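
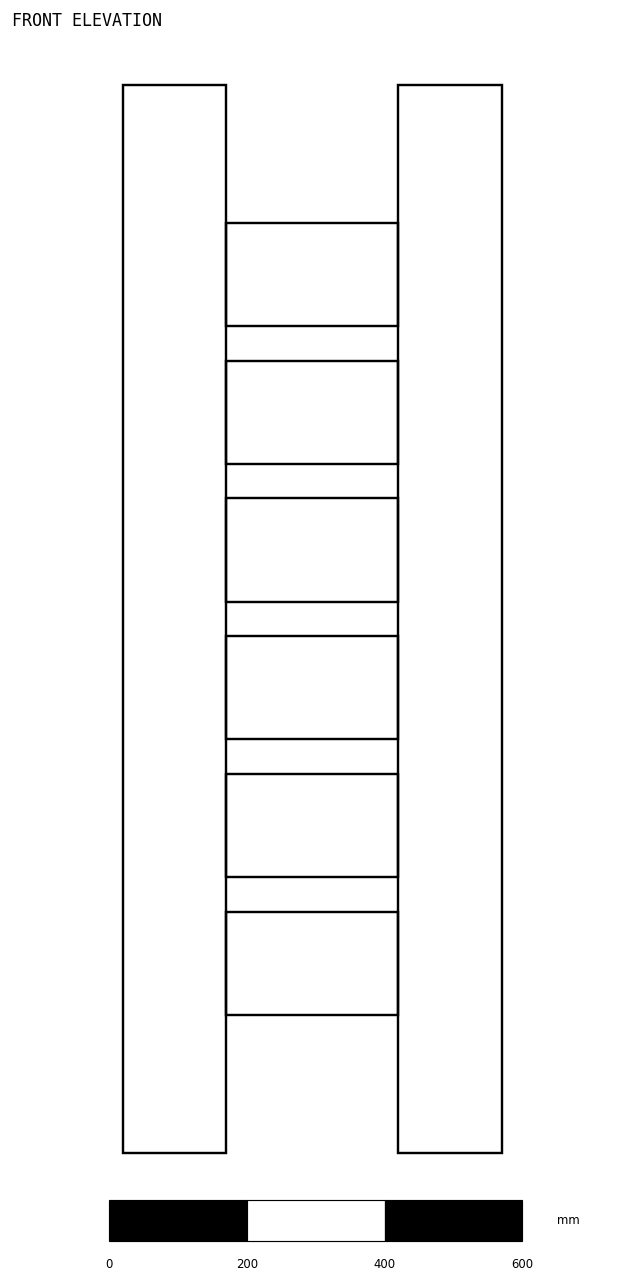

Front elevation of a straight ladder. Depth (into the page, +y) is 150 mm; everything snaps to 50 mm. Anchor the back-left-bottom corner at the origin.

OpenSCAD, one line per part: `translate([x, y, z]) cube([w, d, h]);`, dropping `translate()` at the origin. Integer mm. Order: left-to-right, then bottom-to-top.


cube([150, 150, 1550]);
translate([150, 0, 200]) cube([250, 150, 150]);
translate([150, 0, 400]) cube([250, 150, 150]);
translate([150, 0, 600]) cube([250, 150, 150]);
translate([150, 0, 800]) cube([250, 150, 150]);
translate([150, 0, 1000]) cube([250, 150, 150]);
translate([150, 0, 1200]) cube([250, 150, 150]);
translate([400, 0, 0]) cube([150, 150, 1550]);


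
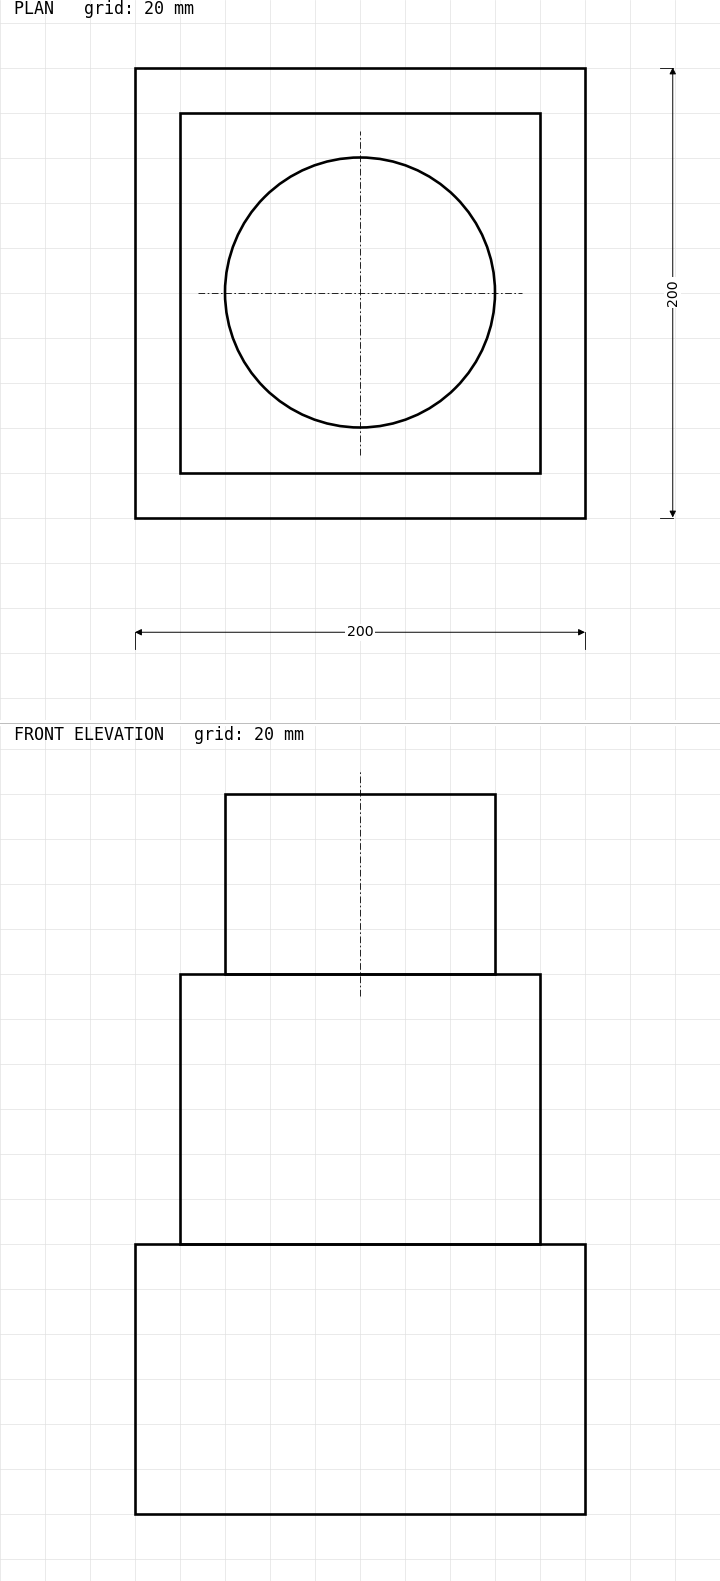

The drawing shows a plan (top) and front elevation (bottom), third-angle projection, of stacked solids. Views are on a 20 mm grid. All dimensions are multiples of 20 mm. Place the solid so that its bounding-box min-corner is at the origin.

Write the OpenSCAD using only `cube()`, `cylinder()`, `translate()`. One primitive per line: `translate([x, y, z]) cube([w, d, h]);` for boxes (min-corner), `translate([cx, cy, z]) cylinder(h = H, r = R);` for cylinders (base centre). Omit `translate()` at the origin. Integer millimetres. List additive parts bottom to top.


cube([200, 200, 120]);
translate([20, 20, 120]) cube([160, 160, 120]);
translate([100, 100, 240]) cylinder(h = 80, r = 60);


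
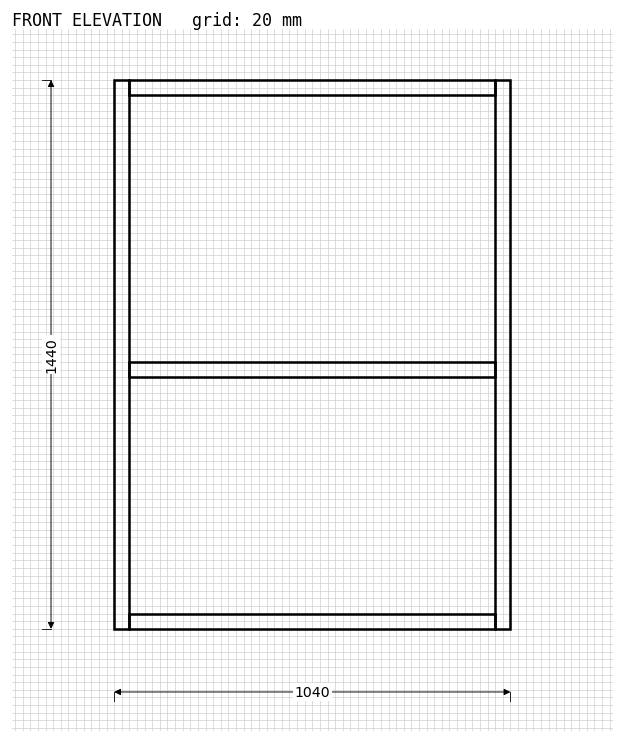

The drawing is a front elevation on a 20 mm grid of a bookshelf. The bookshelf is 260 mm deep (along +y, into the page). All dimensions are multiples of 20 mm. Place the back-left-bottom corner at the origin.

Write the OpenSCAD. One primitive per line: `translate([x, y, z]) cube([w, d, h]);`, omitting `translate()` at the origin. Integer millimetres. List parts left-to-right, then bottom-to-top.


cube([40, 260, 1440]);
translate([40, 0, 0]) cube([960, 260, 40]);
translate([40, 0, 660]) cube([960, 260, 40]);
translate([40, 0, 1400]) cube([960, 260, 40]);
translate([1000, 0, 0]) cube([40, 260, 1440]);


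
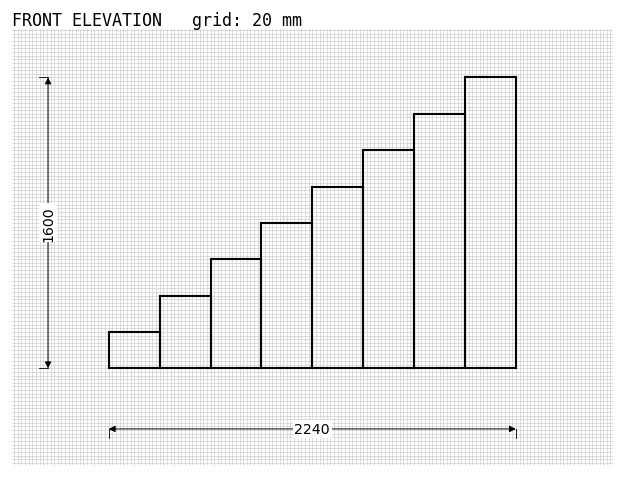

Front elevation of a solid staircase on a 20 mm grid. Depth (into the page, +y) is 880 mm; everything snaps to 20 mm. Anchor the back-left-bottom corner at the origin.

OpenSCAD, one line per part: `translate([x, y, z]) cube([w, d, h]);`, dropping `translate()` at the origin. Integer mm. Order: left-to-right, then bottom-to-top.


cube([280, 880, 200]);
translate([280, 0, 0]) cube([280, 880, 400]);
translate([560, 0, 0]) cube([280, 880, 600]);
translate([840, 0, 0]) cube([280, 880, 800]);
translate([1120, 0, 0]) cube([280, 880, 1000]);
translate([1400, 0, 0]) cube([280, 880, 1200]);
translate([1680, 0, 0]) cube([280, 880, 1400]);
translate([1960, 0, 0]) cube([280, 880, 1600]);


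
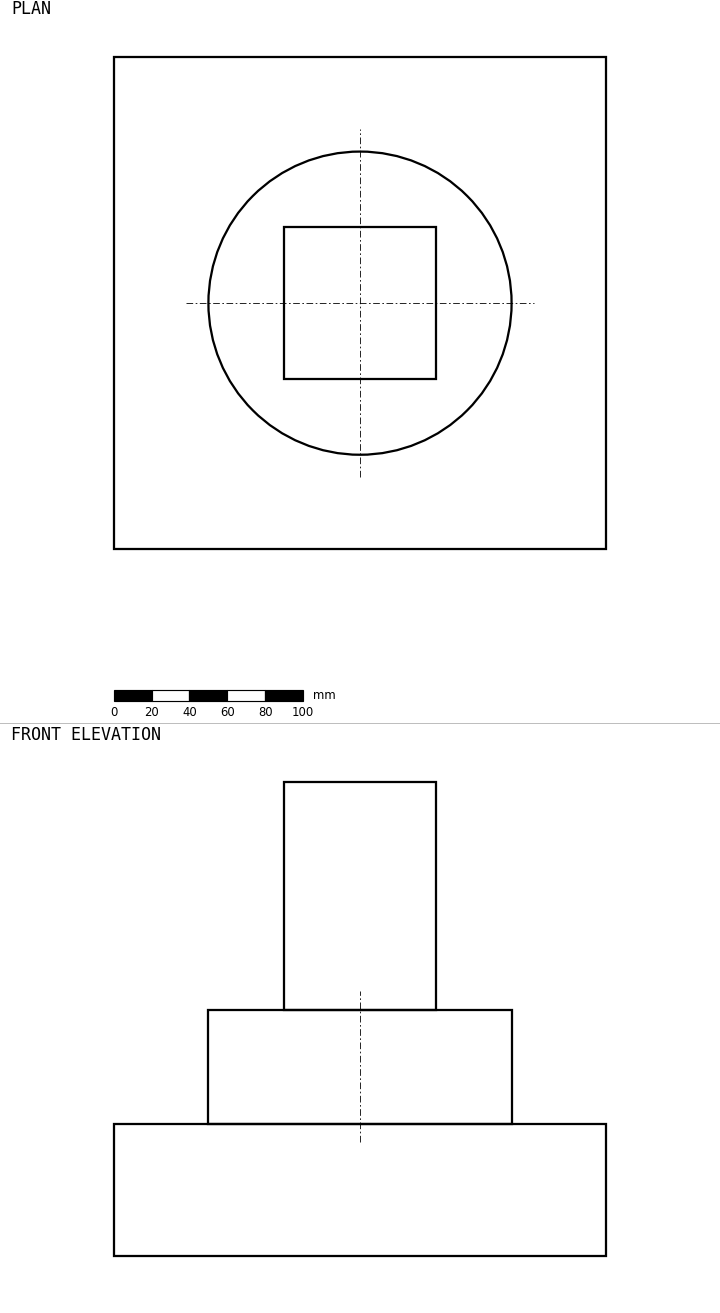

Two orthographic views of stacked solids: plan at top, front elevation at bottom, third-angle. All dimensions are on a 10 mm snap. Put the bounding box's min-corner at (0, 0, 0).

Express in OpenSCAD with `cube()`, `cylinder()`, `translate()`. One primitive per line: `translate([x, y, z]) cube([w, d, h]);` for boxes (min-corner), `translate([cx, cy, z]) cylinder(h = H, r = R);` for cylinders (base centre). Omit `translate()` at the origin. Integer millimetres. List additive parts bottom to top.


cube([260, 260, 70]);
translate([130, 130, 70]) cylinder(h = 60, r = 80);
translate([90, 90, 130]) cube([80, 80, 120]);


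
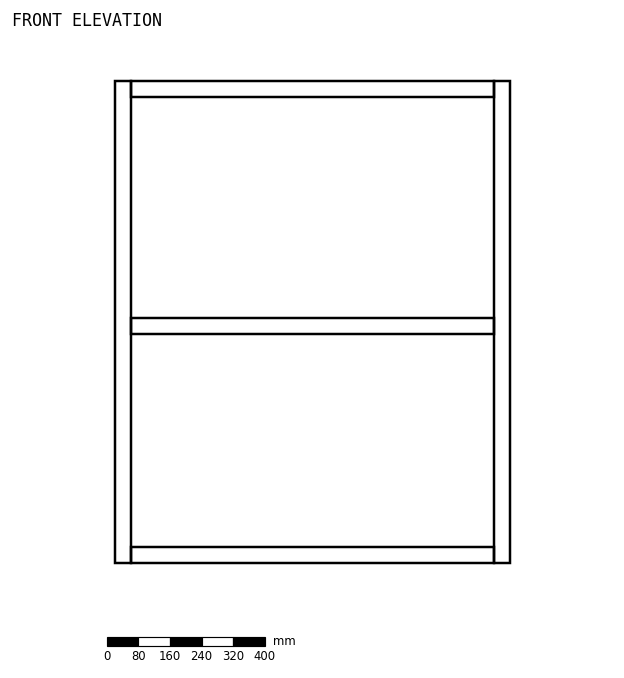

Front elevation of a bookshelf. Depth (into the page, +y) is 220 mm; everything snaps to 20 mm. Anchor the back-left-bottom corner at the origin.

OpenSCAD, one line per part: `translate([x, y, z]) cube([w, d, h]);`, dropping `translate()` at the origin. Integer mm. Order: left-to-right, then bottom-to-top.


cube([40, 220, 1220]);
translate([40, 0, 0]) cube([920, 220, 40]);
translate([40, 0, 580]) cube([920, 220, 40]);
translate([40, 0, 1180]) cube([920, 220, 40]);
translate([960, 0, 0]) cube([40, 220, 1220]);


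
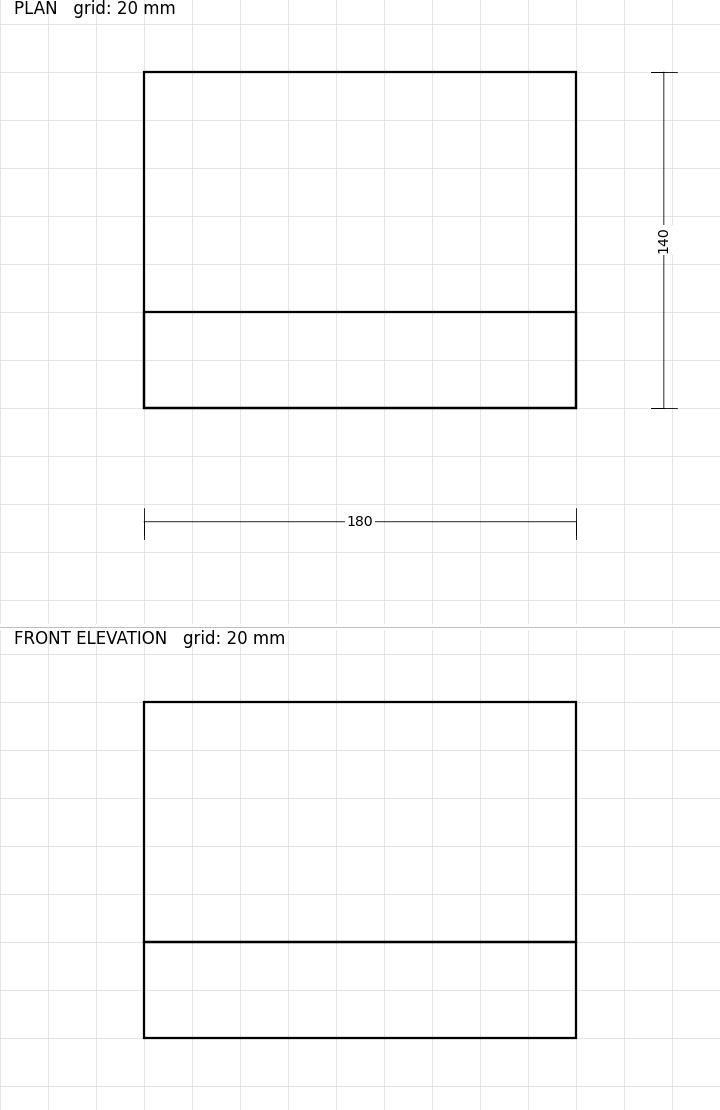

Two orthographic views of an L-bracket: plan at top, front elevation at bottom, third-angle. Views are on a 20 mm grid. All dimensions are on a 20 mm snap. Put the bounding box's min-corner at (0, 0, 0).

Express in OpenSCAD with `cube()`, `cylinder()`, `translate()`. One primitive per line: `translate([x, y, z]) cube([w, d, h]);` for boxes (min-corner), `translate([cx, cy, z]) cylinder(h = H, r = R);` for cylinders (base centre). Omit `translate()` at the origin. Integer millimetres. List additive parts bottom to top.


cube([180, 140, 40]);
translate([0, 0, 40]) cube([180, 40, 100]);


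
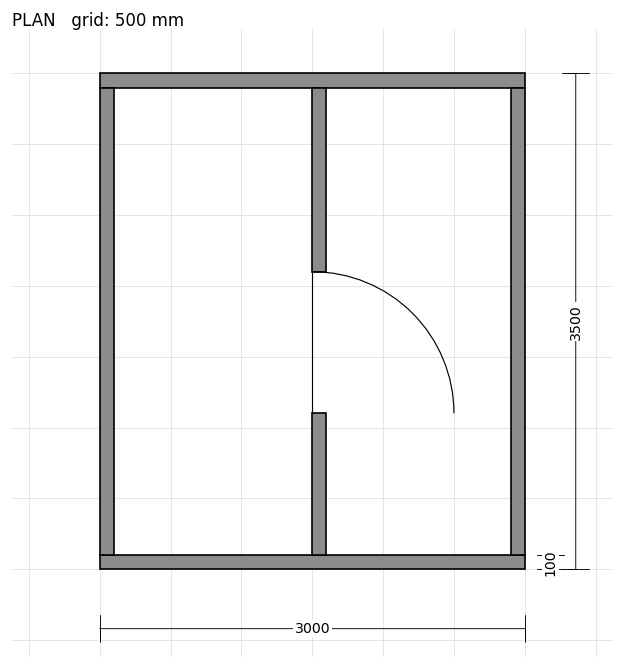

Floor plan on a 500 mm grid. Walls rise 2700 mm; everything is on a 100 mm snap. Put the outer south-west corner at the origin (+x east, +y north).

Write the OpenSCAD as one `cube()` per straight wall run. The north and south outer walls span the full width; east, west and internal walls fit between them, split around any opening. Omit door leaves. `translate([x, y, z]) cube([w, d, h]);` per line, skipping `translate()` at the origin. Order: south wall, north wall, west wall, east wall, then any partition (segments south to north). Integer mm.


cube([3000, 100, 2700]);
translate([0, 3400, 0]) cube([3000, 100, 2700]);
translate([0, 100, 0]) cube([100, 3300, 2700]);
translate([2900, 100, 0]) cube([100, 3300, 2700]);
translate([1500, 100, 0]) cube([100, 1000, 2700]);
translate([1500, 2100, 0]) cube([100, 1300, 2700]);


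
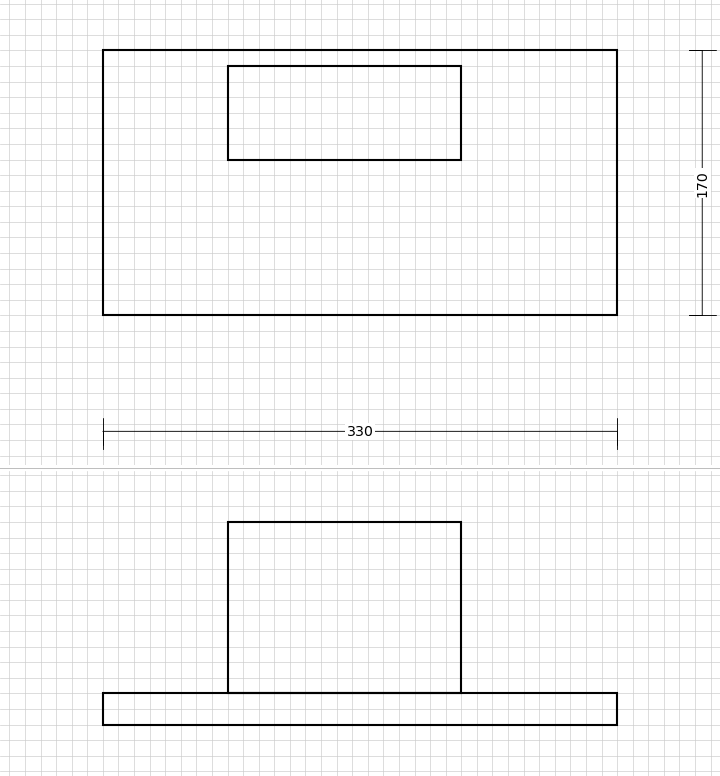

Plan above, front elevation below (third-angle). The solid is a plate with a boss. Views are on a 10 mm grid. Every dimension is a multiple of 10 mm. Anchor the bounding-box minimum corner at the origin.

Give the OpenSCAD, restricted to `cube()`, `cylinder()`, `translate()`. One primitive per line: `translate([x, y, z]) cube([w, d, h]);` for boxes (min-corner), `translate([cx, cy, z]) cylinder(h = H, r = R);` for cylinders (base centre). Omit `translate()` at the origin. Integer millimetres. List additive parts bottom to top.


cube([330, 170, 20]);
translate([80, 100, 20]) cube([150, 60, 110]);


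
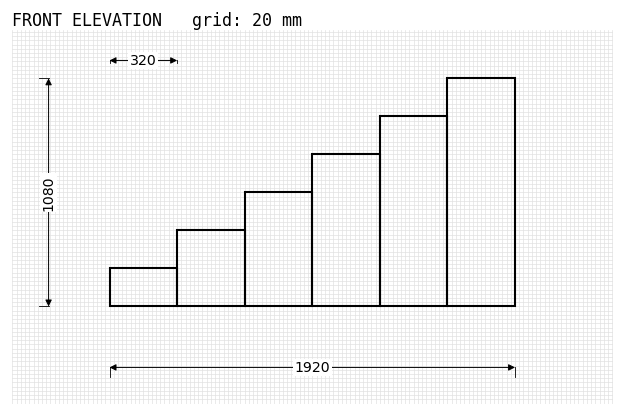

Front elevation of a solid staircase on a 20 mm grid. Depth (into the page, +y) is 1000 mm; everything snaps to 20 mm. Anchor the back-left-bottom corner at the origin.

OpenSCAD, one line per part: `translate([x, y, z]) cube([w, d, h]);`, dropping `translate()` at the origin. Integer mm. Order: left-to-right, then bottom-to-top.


cube([320, 1000, 180]);
translate([320, 0, 0]) cube([320, 1000, 360]);
translate([640, 0, 0]) cube([320, 1000, 540]);
translate([960, 0, 0]) cube([320, 1000, 720]);
translate([1280, 0, 0]) cube([320, 1000, 900]);
translate([1600, 0, 0]) cube([320, 1000, 1080]);


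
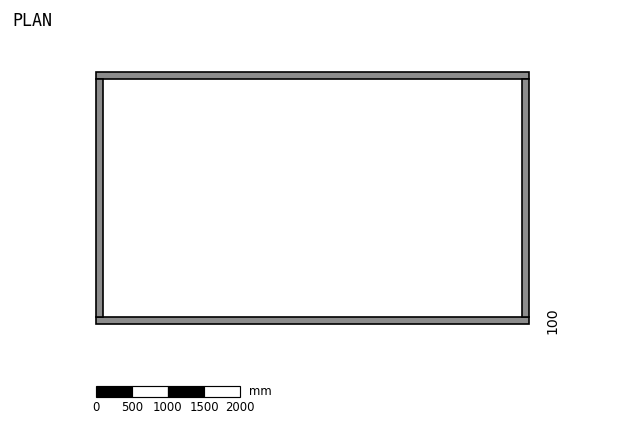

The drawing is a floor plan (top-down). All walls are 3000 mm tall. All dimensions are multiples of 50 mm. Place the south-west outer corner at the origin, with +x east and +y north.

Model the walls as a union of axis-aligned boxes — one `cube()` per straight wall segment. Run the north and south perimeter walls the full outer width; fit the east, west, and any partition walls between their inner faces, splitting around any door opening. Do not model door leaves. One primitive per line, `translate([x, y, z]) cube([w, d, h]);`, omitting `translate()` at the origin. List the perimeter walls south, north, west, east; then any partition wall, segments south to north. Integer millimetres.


cube([6000, 100, 3000]);
translate([0, 3400, 0]) cube([6000, 100, 3000]);
translate([0, 100, 0]) cube([100, 3300, 3000]);
translate([5900, 100, 0]) cube([100, 3300, 3000]);


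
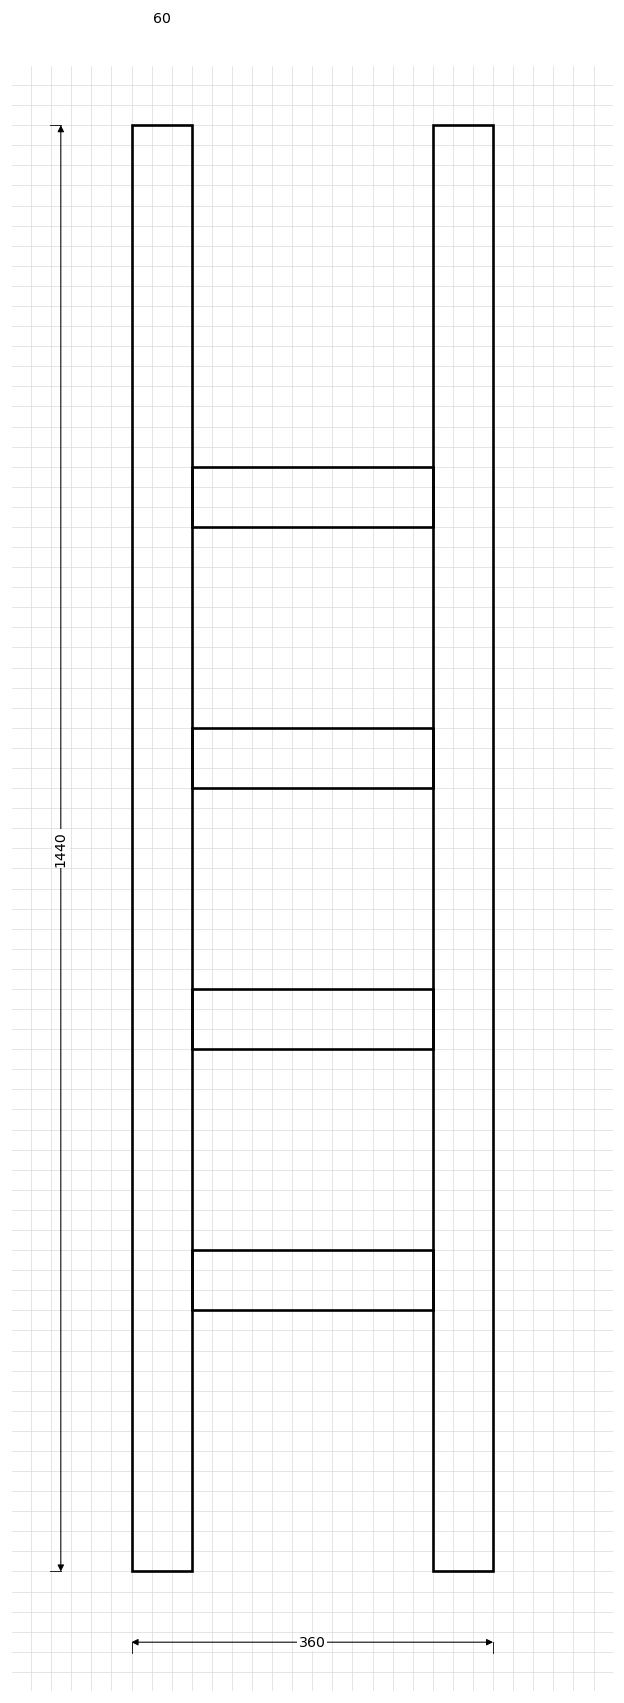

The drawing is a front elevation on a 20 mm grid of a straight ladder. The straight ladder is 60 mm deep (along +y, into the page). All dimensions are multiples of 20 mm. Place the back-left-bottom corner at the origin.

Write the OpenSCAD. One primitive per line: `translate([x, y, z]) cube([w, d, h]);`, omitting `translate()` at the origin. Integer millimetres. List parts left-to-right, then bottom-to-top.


cube([60, 60, 1440]);
translate([60, 0, 260]) cube([240, 60, 60]);
translate([60, 0, 520]) cube([240, 60, 60]);
translate([60, 0, 780]) cube([240, 60, 60]);
translate([60, 0, 1040]) cube([240, 60, 60]);
translate([300, 0, 0]) cube([60, 60, 1440]);


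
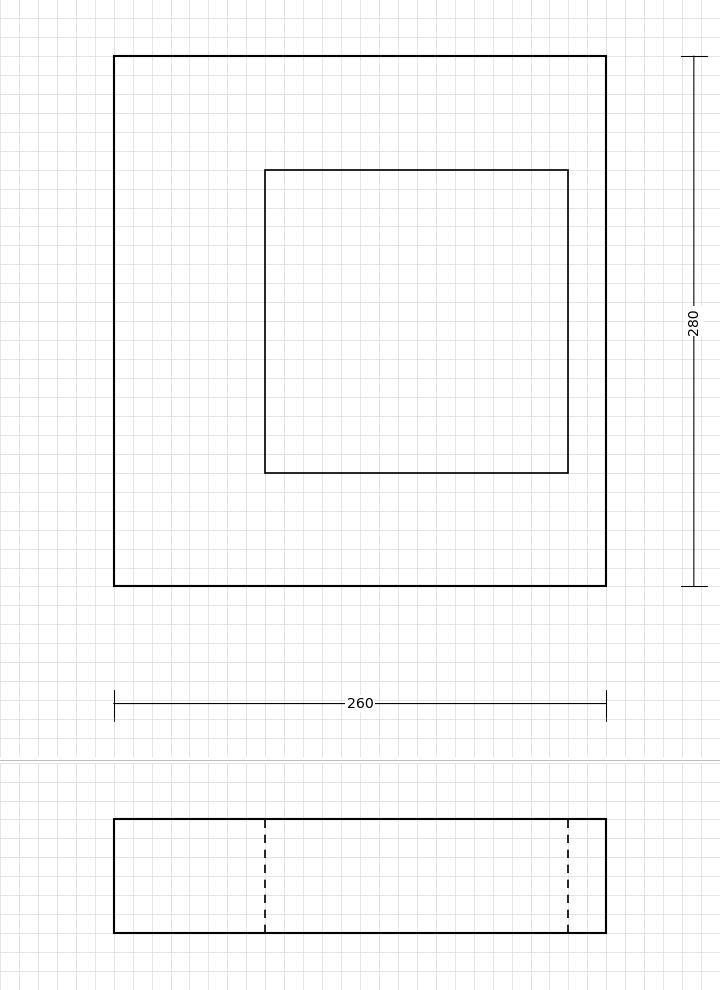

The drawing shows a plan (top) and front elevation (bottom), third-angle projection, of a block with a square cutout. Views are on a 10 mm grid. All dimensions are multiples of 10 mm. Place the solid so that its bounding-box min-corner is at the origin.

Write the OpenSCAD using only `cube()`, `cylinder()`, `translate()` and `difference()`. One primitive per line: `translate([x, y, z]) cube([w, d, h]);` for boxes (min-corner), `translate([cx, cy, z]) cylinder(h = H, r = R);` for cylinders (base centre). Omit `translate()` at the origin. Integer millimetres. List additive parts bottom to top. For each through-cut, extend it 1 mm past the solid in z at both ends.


difference() {
  cube([260, 280, 60]);
  translate([80, 60, -1]) cube([160, 160, 62]);
}


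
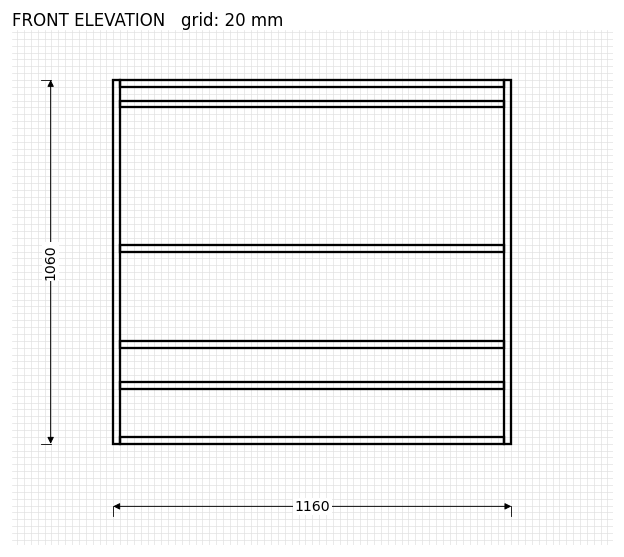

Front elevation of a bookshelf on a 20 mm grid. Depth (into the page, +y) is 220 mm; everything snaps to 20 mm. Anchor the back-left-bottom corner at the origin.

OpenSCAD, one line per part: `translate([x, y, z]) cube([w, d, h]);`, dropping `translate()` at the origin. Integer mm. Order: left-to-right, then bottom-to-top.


cube([20, 220, 1060]);
translate([20, 0, 0]) cube([1120, 220, 20]);
translate([20, 0, 160]) cube([1120, 220, 20]);
translate([20, 0, 280]) cube([1120, 220, 20]);
translate([20, 0, 560]) cube([1120, 220, 20]);
translate([20, 0, 980]) cube([1120, 220, 20]);
translate([20, 0, 1040]) cube([1120, 220, 20]);
translate([1140, 0, 0]) cube([20, 220, 1060]);


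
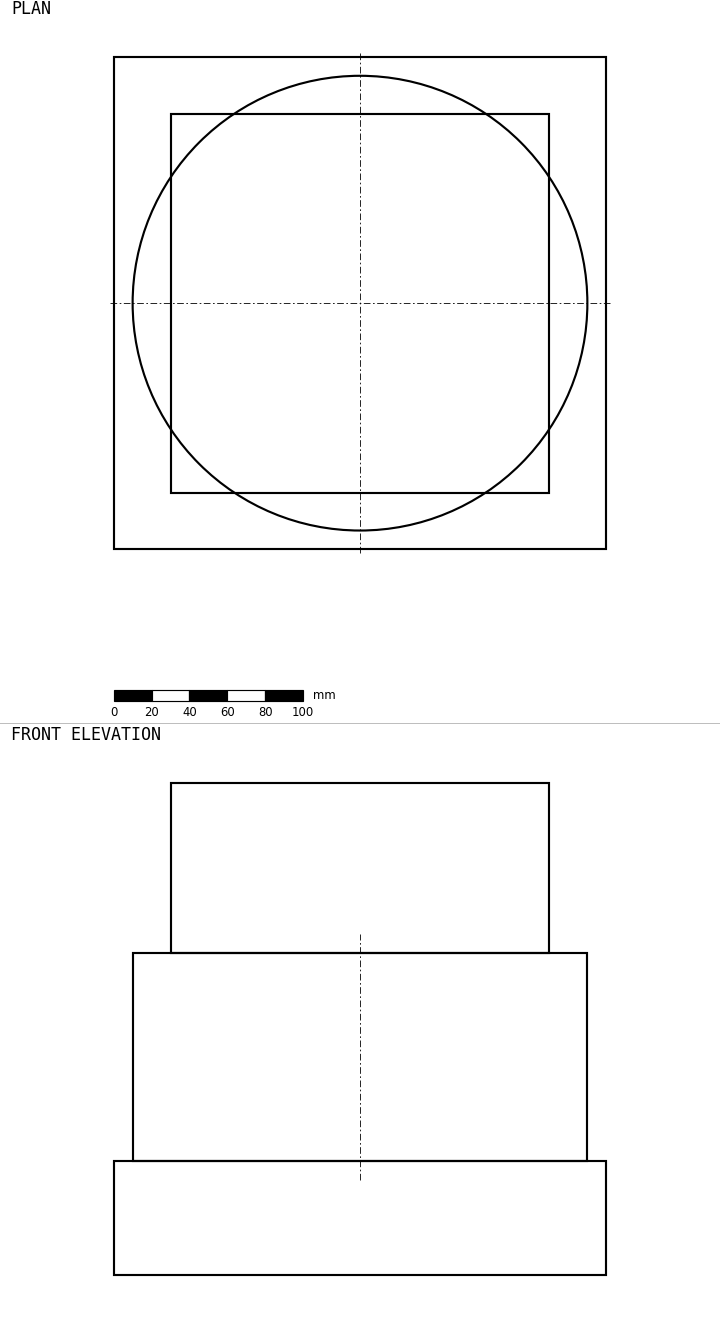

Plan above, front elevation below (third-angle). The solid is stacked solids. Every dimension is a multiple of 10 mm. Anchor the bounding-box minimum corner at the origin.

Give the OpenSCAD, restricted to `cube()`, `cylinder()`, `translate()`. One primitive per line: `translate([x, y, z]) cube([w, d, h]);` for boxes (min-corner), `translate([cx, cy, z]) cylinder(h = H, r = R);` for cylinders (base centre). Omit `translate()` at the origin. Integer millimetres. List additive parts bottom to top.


cube([260, 260, 60]);
translate([130, 130, 60]) cylinder(h = 110, r = 120);
translate([30, 30, 170]) cube([200, 200, 90]);


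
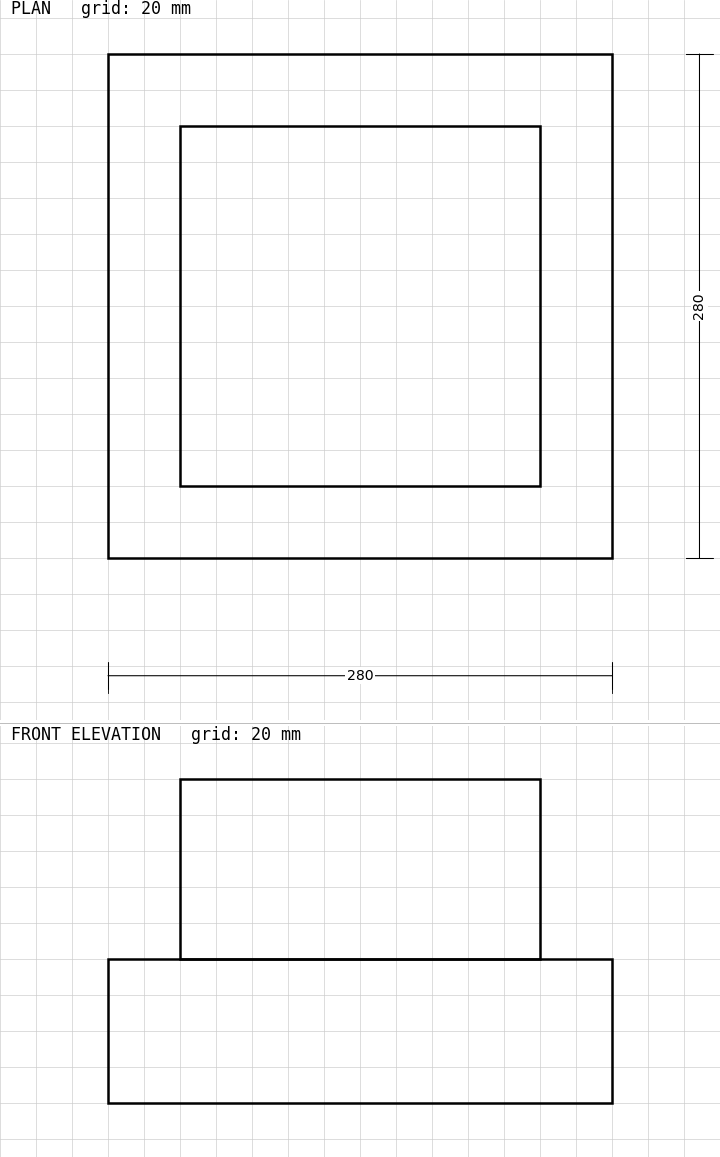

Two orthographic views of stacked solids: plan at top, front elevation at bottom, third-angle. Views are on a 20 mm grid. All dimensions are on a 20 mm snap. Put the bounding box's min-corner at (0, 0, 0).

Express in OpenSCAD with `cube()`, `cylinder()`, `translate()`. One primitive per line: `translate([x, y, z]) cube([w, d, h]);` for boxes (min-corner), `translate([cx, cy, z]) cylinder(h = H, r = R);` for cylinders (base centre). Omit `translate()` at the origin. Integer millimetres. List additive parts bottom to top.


cube([280, 280, 80]);
translate([40, 40, 80]) cube([200, 200, 100]);


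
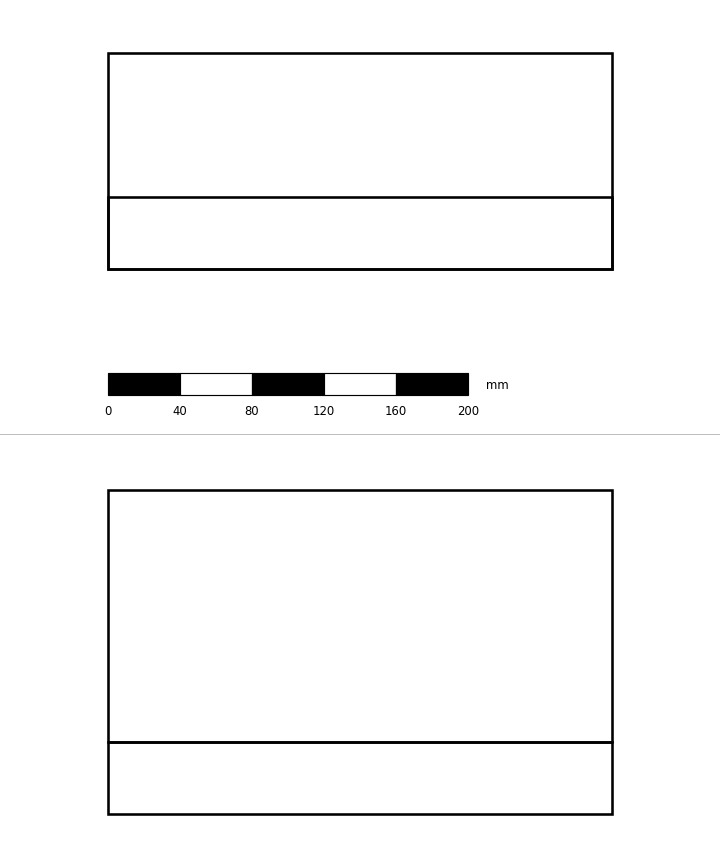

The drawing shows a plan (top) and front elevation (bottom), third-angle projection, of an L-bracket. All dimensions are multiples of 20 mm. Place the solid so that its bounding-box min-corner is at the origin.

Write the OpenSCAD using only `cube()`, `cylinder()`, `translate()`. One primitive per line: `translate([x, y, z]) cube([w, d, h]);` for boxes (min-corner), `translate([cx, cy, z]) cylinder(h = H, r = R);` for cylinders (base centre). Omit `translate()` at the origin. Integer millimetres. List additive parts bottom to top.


cube([280, 120, 40]);
translate([0, 0, 40]) cube([280, 40, 140]);


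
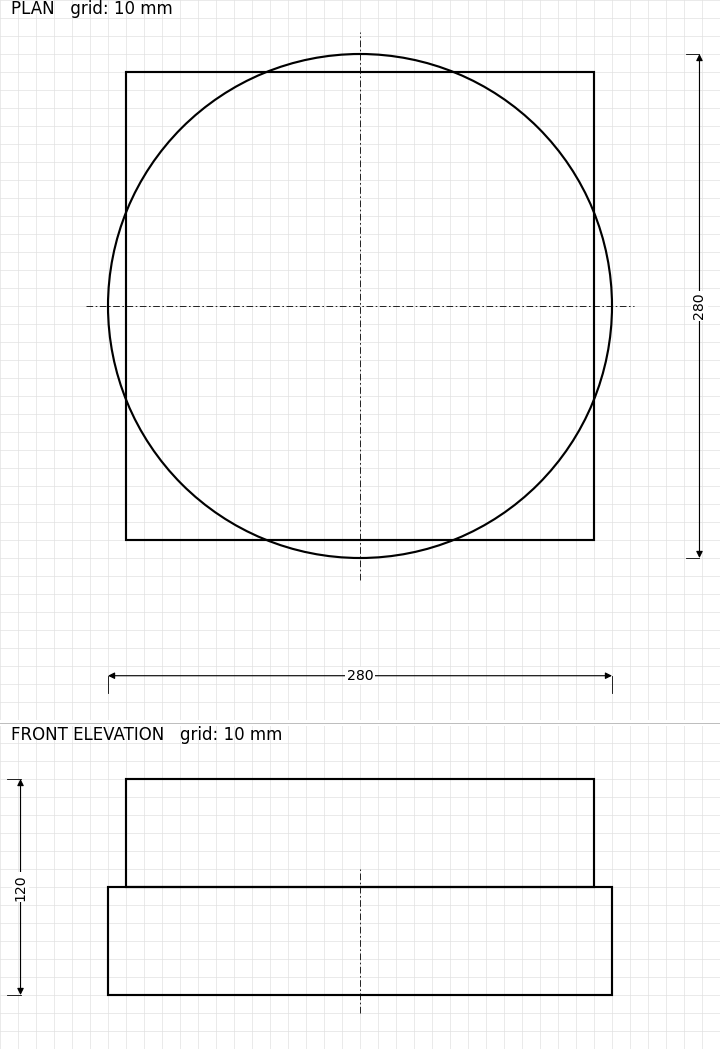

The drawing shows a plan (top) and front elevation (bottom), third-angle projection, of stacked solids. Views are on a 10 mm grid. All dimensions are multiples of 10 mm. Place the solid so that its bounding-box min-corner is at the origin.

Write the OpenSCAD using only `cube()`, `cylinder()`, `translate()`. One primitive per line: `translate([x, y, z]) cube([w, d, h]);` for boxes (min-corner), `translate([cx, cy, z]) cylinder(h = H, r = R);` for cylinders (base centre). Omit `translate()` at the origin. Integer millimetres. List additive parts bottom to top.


translate([140, 140, 0]) cylinder(h = 60, r = 140);
translate([10, 10, 60]) cube([260, 260, 60]);


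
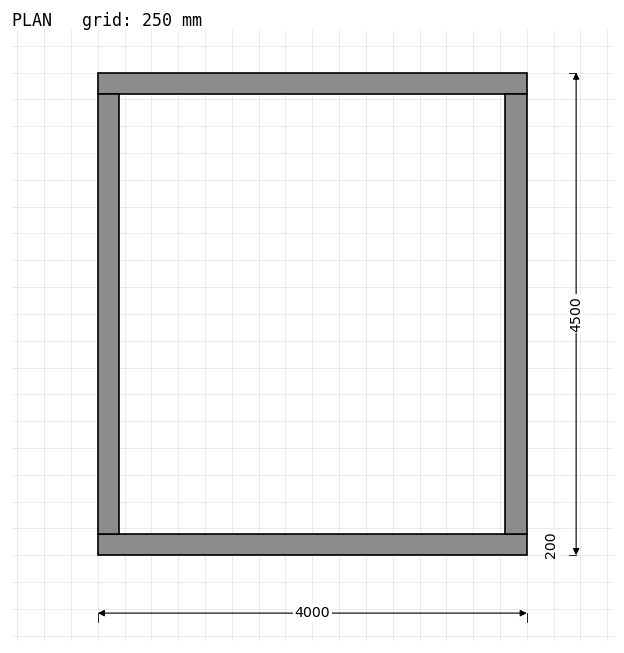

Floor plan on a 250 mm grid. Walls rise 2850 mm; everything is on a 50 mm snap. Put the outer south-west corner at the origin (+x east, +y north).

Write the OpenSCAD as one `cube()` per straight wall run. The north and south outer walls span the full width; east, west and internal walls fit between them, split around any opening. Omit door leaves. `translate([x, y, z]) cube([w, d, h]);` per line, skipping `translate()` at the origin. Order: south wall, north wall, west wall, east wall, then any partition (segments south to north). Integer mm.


cube([4000, 200, 2850]);
translate([0, 4300, 0]) cube([4000, 200, 2850]);
translate([0, 200, 0]) cube([200, 4100, 2850]);
translate([3800, 200, 0]) cube([200, 4100, 2850]);


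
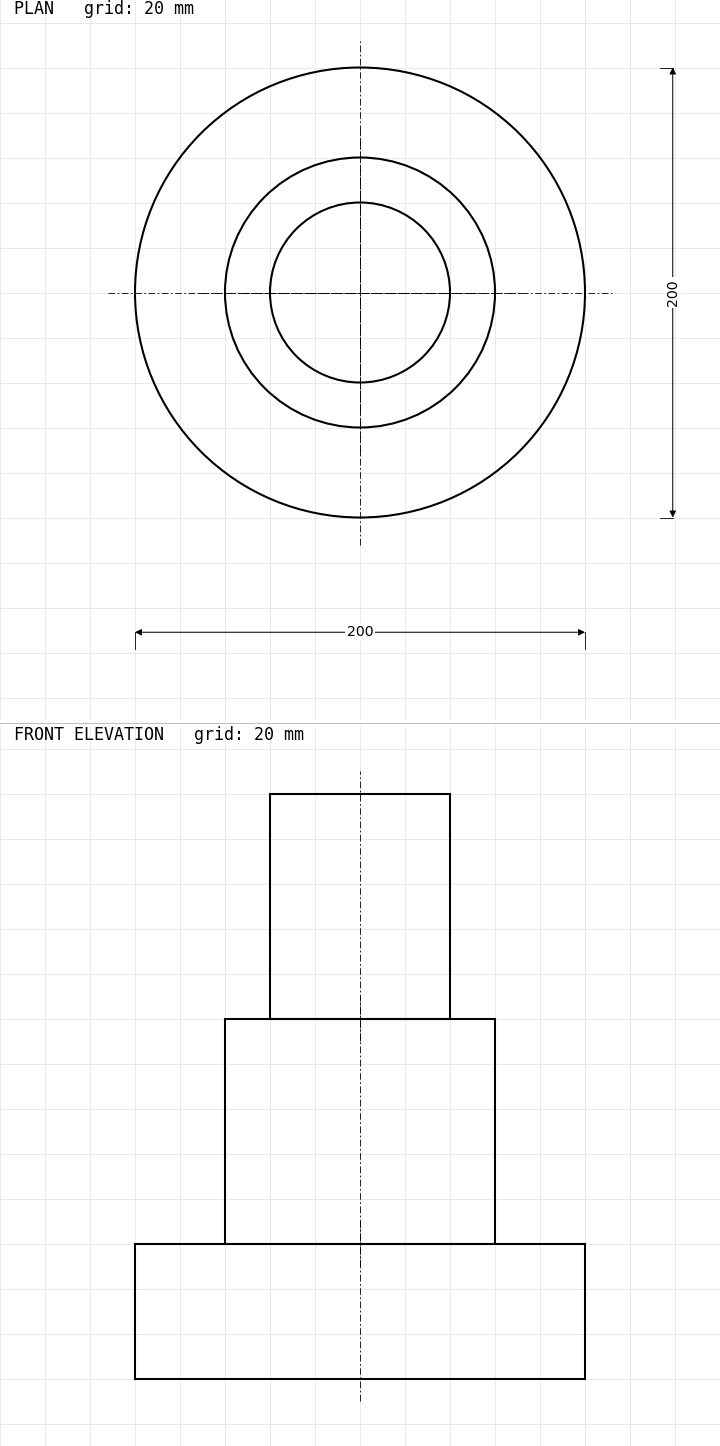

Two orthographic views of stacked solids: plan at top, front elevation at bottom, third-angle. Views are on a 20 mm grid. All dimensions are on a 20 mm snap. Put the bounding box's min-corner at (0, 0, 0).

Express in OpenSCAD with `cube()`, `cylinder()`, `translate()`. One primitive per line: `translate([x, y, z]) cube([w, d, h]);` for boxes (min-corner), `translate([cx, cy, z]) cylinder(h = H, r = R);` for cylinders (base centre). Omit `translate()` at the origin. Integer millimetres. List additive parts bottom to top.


translate([100, 100, 0]) cylinder(h = 60, r = 100);
translate([100, 100, 60]) cylinder(h = 100, r = 60);
translate([100, 100, 160]) cylinder(h = 100, r = 40);


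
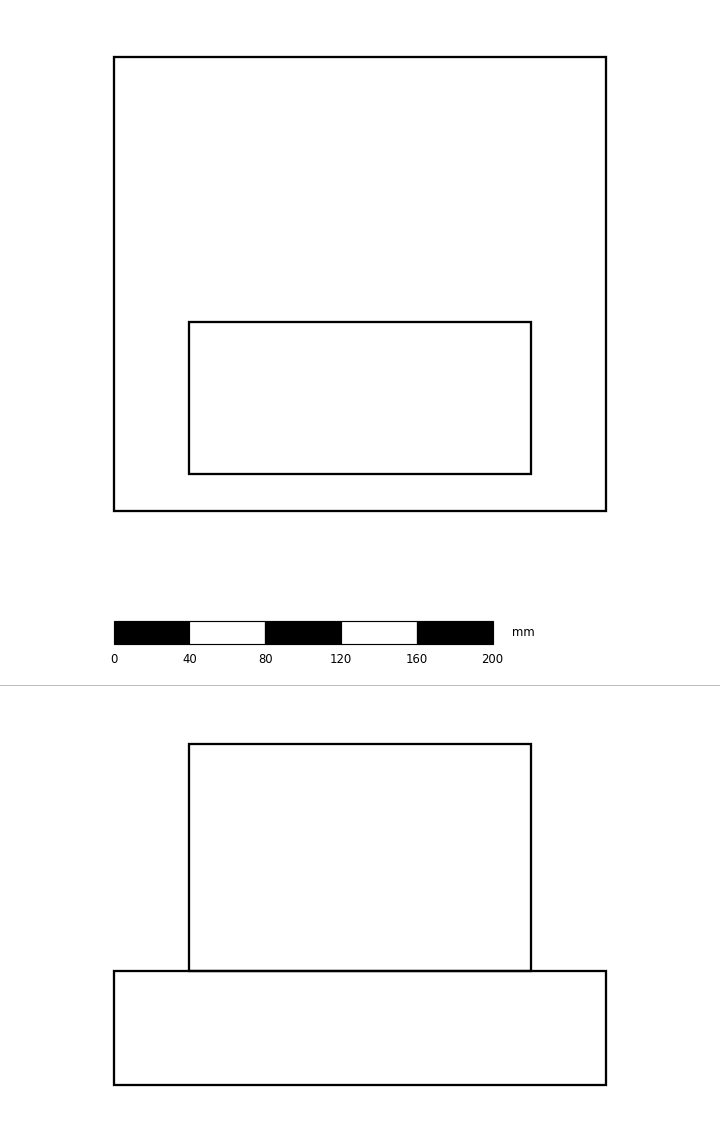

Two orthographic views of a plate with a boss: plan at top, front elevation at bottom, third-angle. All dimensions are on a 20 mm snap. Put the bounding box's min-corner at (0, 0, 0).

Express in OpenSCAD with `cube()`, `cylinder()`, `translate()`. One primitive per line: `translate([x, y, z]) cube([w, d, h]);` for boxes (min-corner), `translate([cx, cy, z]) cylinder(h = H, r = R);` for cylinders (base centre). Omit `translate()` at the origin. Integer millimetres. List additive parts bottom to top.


cube([260, 240, 60]);
translate([40, 20, 60]) cube([180, 80, 120]);


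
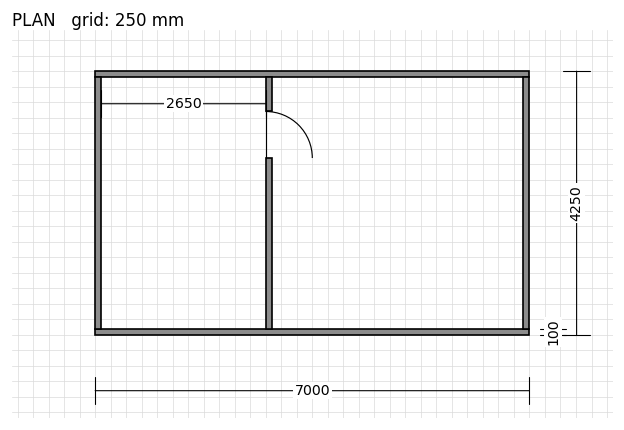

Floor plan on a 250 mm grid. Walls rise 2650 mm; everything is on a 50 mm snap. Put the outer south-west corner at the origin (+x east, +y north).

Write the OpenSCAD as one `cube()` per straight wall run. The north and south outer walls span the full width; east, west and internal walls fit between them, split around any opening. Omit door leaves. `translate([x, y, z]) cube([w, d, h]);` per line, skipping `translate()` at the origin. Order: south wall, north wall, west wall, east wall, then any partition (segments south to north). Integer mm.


cube([7000, 100, 2650]);
translate([0, 4150, 0]) cube([7000, 100, 2650]);
translate([0, 100, 0]) cube([100, 4050, 2650]);
translate([6900, 100, 0]) cube([100, 4050, 2650]);
translate([2750, 100, 0]) cube([100, 2750, 2650]);
translate([2750, 3600, 0]) cube([100, 550, 2650]);


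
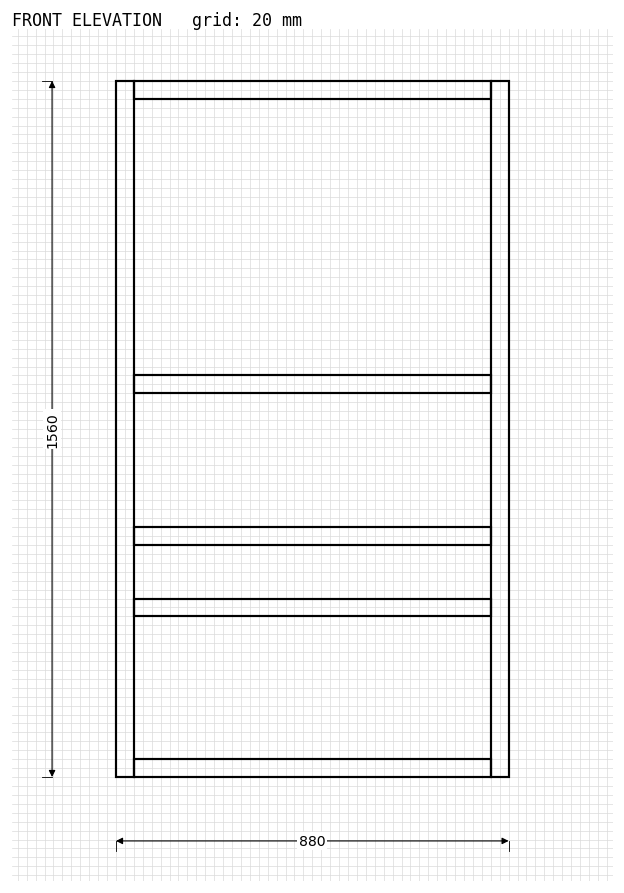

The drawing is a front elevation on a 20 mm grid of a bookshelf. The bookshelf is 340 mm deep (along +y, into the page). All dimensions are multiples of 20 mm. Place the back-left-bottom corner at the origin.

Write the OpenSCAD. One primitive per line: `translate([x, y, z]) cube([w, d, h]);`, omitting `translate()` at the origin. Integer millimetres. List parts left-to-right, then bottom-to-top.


cube([40, 340, 1560]);
translate([40, 0, 0]) cube([800, 340, 40]);
translate([40, 0, 360]) cube([800, 340, 40]);
translate([40, 0, 520]) cube([800, 340, 40]);
translate([40, 0, 860]) cube([800, 340, 40]);
translate([40, 0, 1520]) cube([800, 340, 40]);
translate([840, 0, 0]) cube([40, 340, 1560]);


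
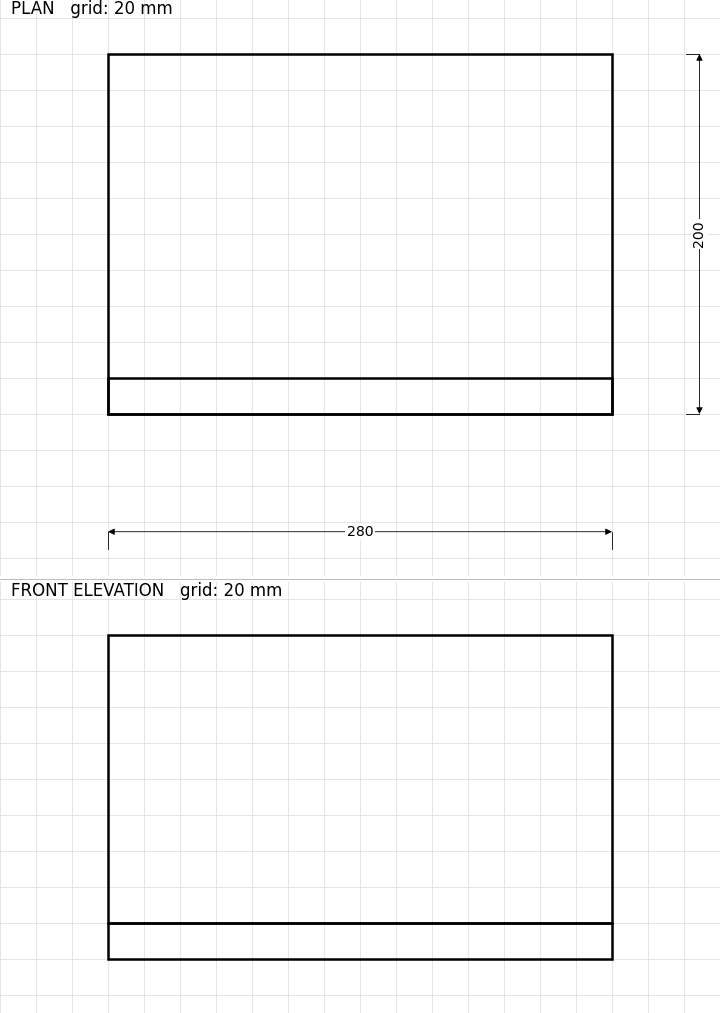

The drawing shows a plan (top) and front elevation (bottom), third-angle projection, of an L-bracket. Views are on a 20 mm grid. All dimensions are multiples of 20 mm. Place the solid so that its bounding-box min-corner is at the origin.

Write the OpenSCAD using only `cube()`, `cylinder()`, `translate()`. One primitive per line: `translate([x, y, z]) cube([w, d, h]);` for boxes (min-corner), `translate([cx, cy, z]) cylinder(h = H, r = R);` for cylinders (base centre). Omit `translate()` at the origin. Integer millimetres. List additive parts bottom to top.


cube([280, 200, 20]);
translate([0, 0, 20]) cube([280, 20, 160]);


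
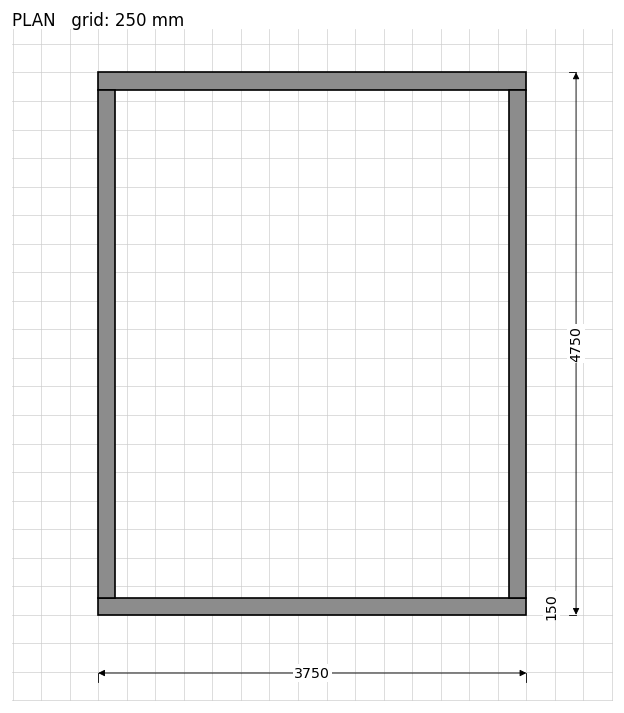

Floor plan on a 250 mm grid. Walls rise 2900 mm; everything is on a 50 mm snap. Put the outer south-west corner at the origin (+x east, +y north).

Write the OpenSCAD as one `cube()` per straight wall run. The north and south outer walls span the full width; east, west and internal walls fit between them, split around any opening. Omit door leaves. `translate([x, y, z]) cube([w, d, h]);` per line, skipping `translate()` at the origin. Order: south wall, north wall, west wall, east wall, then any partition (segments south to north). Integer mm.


cube([3750, 150, 2900]);
translate([0, 4600, 0]) cube([3750, 150, 2900]);
translate([0, 150, 0]) cube([150, 4450, 2900]);
translate([3600, 150, 0]) cube([150, 4450, 2900]);


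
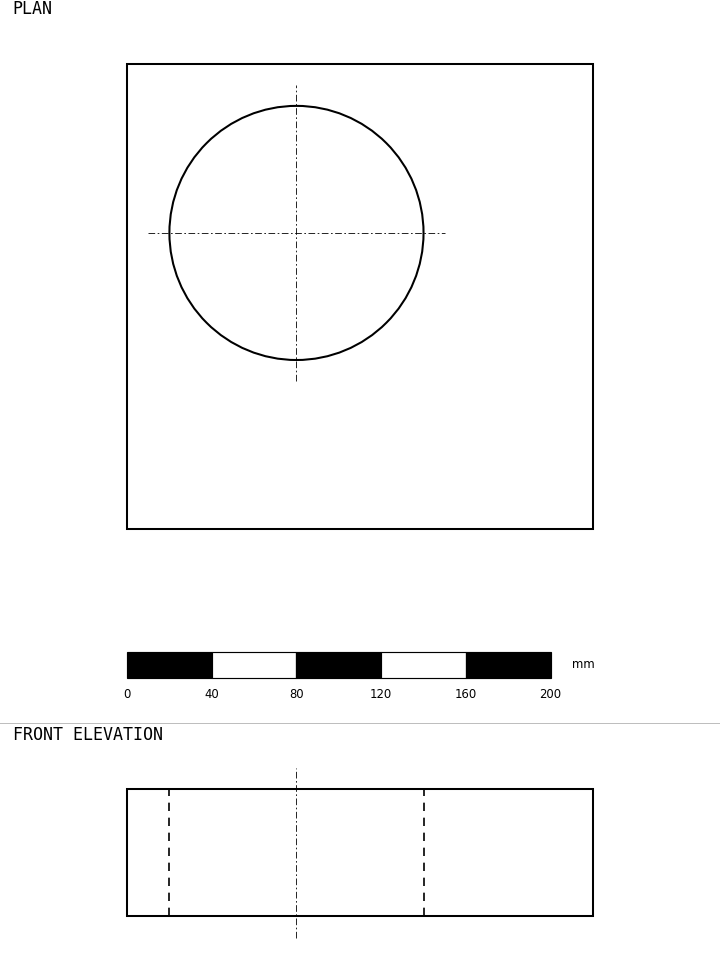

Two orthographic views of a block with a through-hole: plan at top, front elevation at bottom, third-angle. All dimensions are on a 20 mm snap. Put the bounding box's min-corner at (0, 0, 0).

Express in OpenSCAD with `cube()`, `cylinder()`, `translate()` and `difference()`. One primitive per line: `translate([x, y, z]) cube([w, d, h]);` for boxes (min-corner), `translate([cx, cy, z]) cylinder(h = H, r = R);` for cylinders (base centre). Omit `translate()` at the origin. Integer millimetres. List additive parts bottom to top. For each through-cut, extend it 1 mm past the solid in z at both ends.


difference() {
  cube([220, 220, 60]);
  translate([80, 140, -1]) cylinder(h = 62, r = 60);
}


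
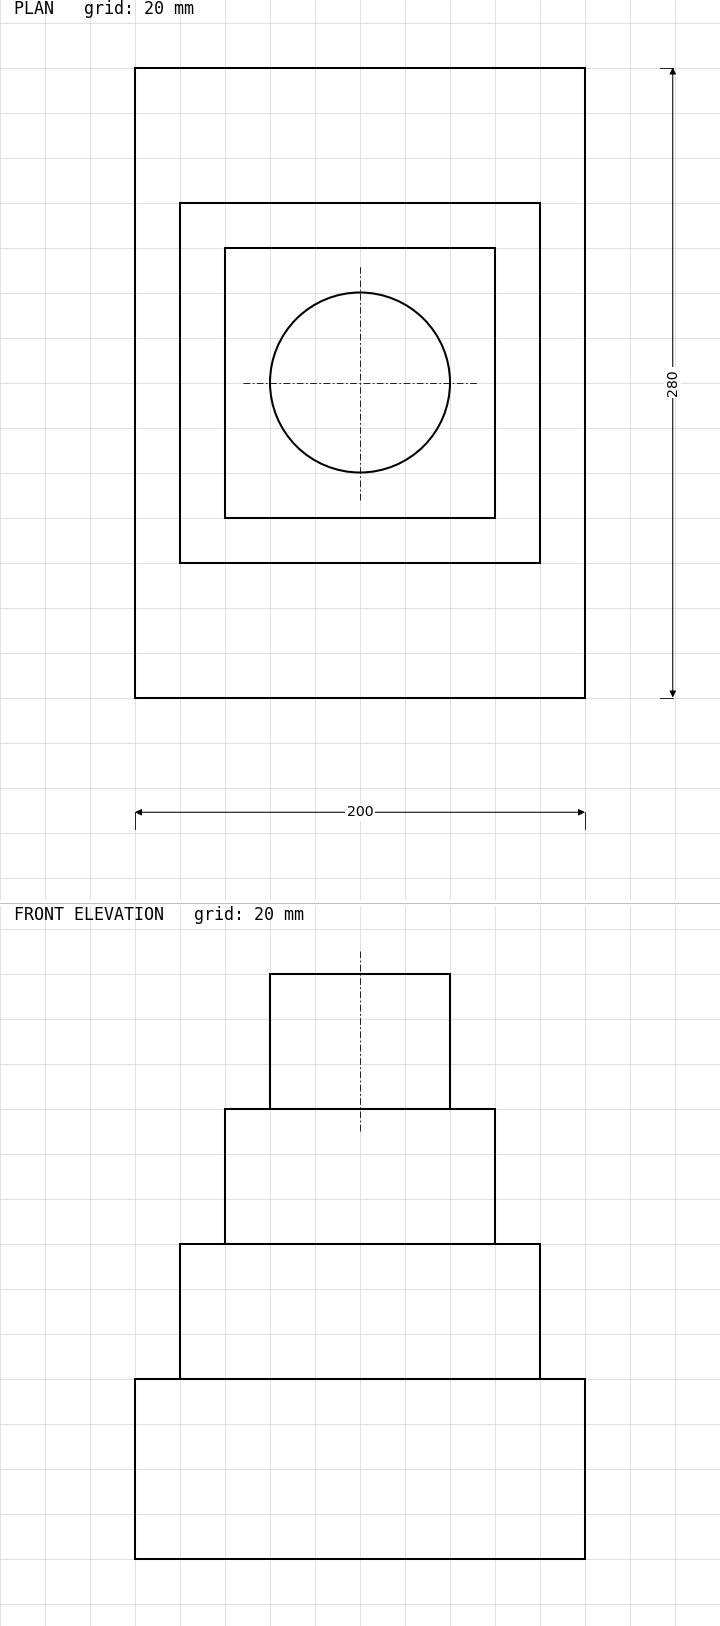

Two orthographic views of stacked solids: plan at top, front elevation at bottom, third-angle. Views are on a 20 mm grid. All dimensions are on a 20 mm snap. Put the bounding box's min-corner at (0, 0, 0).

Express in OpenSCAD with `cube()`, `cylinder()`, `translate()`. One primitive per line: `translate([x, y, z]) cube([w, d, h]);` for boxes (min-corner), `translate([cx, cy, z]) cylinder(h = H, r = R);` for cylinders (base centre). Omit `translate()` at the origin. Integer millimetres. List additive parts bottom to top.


cube([200, 280, 80]);
translate([20, 60, 80]) cube([160, 160, 60]);
translate([40, 80, 140]) cube([120, 120, 60]);
translate([100, 140, 200]) cylinder(h = 60, r = 40);


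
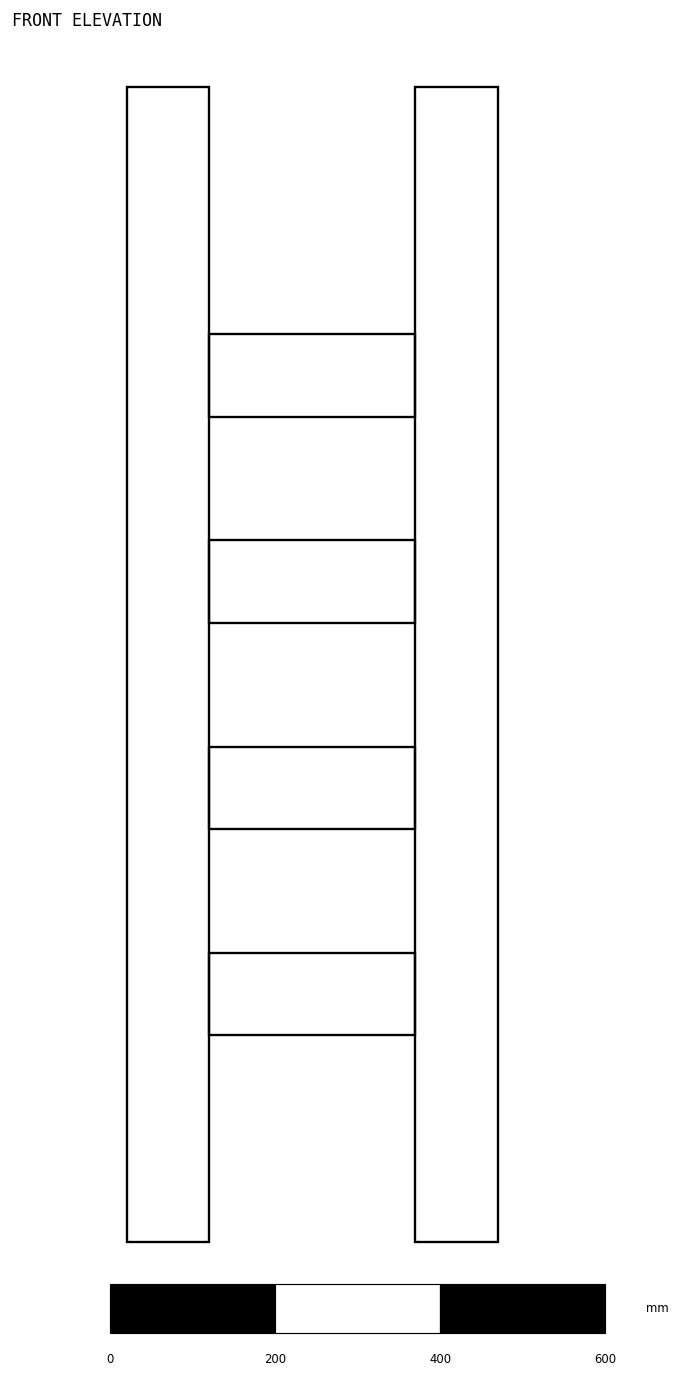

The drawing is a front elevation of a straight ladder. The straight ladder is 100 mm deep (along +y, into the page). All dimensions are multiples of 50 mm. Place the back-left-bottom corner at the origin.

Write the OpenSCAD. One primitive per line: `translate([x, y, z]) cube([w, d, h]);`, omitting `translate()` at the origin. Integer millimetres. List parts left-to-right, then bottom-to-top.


cube([100, 100, 1400]);
translate([100, 0, 250]) cube([250, 100, 100]);
translate([100, 0, 500]) cube([250, 100, 100]);
translate([100, 0, 750]) cube([250, 100, 100]);
translate([100, 0, 1000]) cube([250, 100, 100]);
translate([350, 0, 0]) cube([100, 100, 1400]);


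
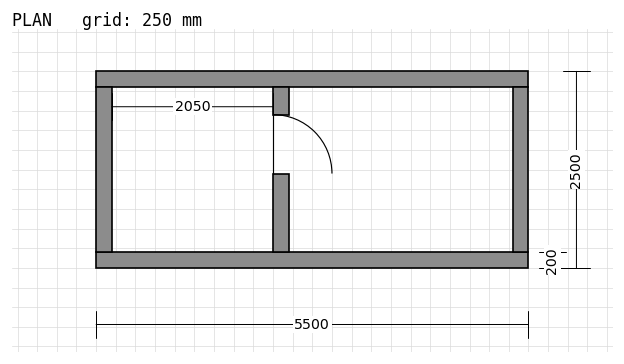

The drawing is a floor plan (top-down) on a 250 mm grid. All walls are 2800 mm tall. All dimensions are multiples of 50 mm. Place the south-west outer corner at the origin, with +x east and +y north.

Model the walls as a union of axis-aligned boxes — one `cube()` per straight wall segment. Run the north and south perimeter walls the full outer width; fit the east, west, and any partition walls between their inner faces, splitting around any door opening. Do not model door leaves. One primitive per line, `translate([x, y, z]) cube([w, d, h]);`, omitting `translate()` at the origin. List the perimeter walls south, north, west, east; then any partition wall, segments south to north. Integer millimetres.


cube([5500, 200, 2800]);
translate([0, 2300, 0]) cube([5500, 200, 2800]);
translate([0, 200, 0]) cube([200, 2100, 2800]);
translate([5300, 200, 0]) cube([200, 2100, 2800]);
translate([2250, 200, 0]) cube([200, 1000, 2800]);
translate([2250, 1950, 0]) cube([200, 350, 2800]);


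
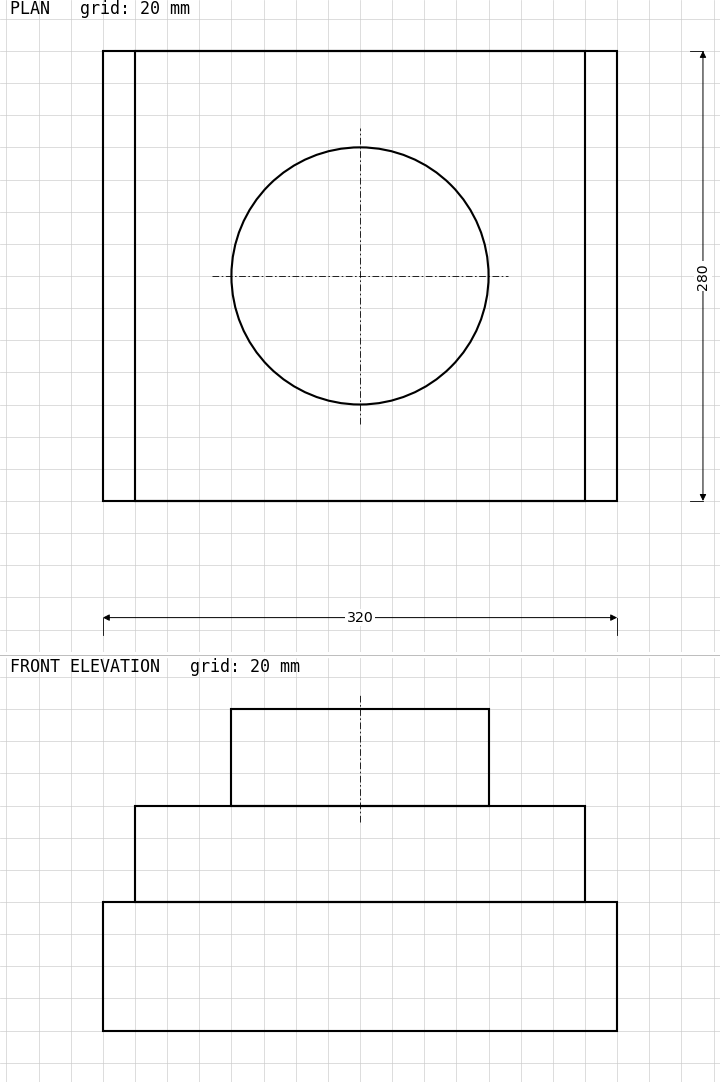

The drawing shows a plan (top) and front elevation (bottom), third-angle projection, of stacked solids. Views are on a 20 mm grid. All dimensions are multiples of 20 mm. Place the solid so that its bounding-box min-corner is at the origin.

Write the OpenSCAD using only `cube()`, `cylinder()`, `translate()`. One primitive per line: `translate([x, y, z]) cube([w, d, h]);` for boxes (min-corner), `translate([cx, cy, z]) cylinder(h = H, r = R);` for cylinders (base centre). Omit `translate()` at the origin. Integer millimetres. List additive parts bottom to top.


cube([320, 280, 80]);
translate([20, 0, 80]) cube([280, 280, 60]);
translate([160, 140, 140]) cylinder(h = 60, r = 80);


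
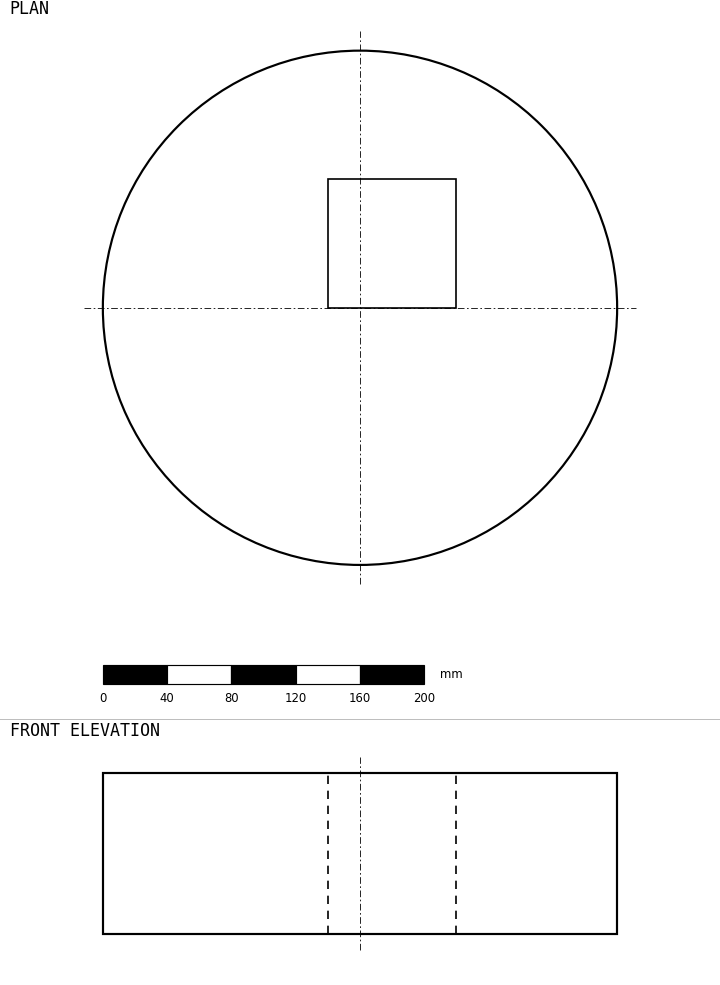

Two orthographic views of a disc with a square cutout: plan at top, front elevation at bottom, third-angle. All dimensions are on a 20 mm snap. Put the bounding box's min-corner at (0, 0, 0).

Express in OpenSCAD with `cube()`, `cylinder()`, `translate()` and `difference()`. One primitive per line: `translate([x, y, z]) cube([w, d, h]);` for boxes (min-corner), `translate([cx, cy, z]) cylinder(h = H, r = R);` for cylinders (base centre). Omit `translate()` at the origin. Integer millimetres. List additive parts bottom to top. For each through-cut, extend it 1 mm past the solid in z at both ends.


difference() {
  translate([160, 160, 0]) cylinder(h = 100, r = 160);
  translate([140, 160, -1]) cube([80, 80, 102]);
}


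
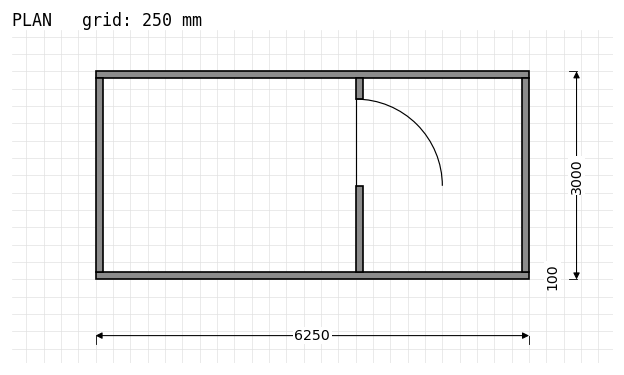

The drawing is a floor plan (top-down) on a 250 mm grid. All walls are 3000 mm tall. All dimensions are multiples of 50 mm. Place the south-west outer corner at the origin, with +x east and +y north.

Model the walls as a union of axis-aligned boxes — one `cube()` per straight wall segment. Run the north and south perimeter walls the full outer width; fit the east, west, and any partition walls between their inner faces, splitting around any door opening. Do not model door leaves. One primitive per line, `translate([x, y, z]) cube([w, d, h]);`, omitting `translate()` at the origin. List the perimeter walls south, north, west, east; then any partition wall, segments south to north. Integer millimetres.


cube([6250, 100, 3000]);
translate([0, 2900, 0]) cube([6250, 100, 3000]);
translate([0, 100, 0]) cube([100, 2800, 3000]);
translate([6150, 100, 0]) cube([100, 2800, 3000]);
translate([3750, 100, 0]) cube([100, 1250, 3000]);
translate([3750, 2600, 0]) cube([100, 300, 3000]);


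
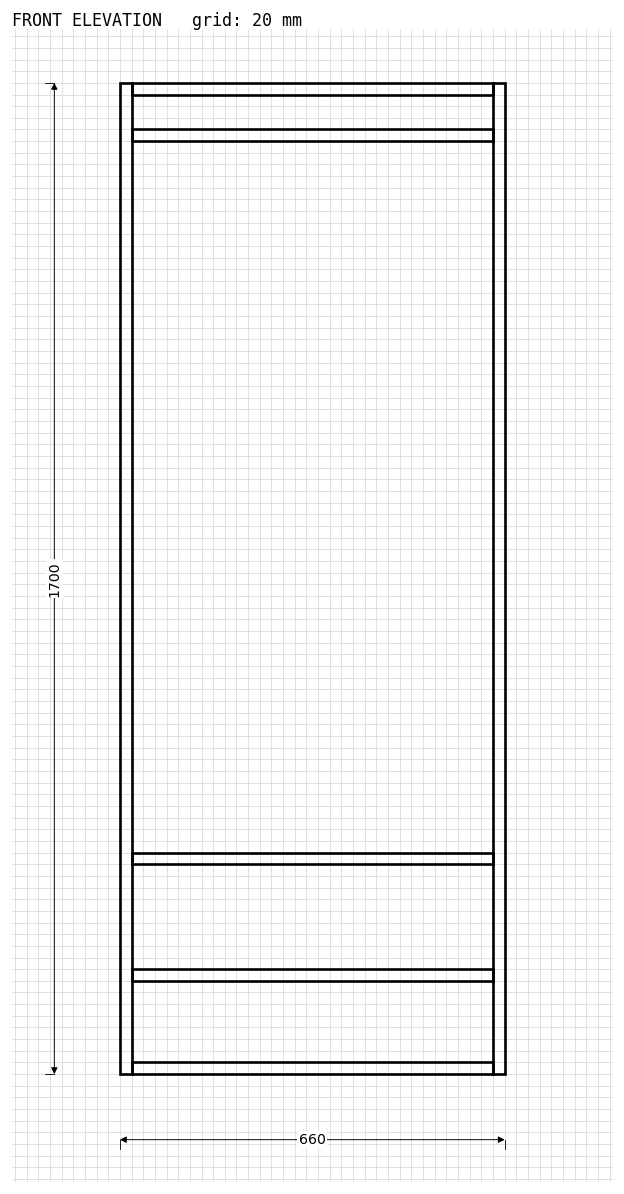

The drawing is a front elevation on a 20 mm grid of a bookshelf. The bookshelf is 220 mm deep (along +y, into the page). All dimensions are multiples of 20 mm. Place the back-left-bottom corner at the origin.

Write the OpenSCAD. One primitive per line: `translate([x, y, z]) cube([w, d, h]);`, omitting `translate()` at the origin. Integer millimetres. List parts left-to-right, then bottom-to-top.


cube([20, 220, 1700]);
translate([20, 0, 0]) cube([620, 220, 20]);
translate([20, 0, 160]) cube([620, 220, 20]);
translate([20, 0, 360]) cube([620, 220, 20]);
translate([20, 0, 1600]) cube([620, 220, 20]);
translate([20, 0, 1680]) cube([620, 220, 20]);
translate([640, 0, 0]) cube([20, 220, 1700]);


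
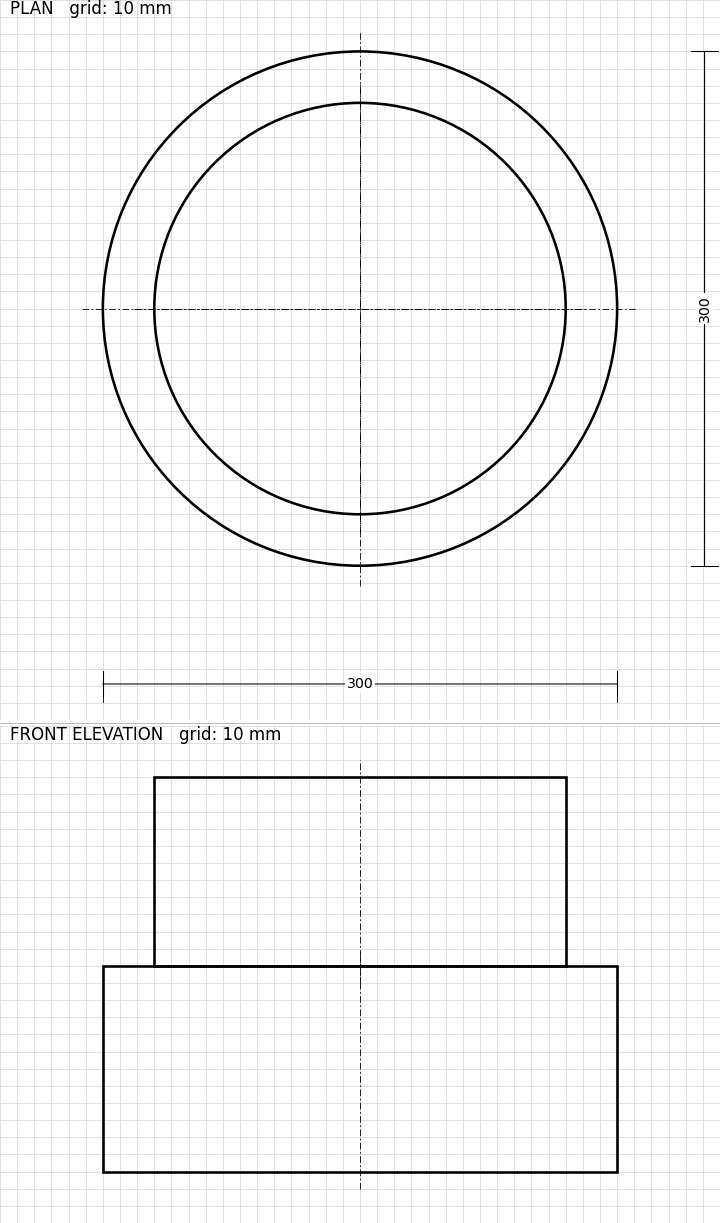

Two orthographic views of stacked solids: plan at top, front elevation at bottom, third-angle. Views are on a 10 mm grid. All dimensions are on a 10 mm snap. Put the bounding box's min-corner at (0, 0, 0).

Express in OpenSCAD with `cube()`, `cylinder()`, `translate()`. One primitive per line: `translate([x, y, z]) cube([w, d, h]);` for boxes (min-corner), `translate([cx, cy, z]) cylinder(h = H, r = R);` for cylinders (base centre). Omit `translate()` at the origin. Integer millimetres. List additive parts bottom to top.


translate([150, 150, 0]) cylinder(h = 120, r = 150);
translate([150, 150, 120]) cylinder(h = 110, r = 120);
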